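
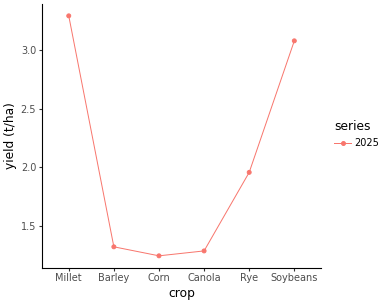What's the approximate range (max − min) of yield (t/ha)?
≈ 2.0

Max Millet ≈ 3.2, min Corn ≈ 1.2; range ≈ 2.0.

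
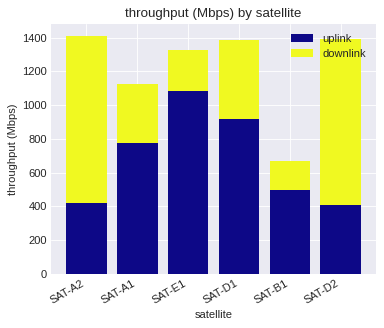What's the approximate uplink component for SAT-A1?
uplink top ≈ 800, bottom ≈ 0; segment ≈ 800.

≈ 800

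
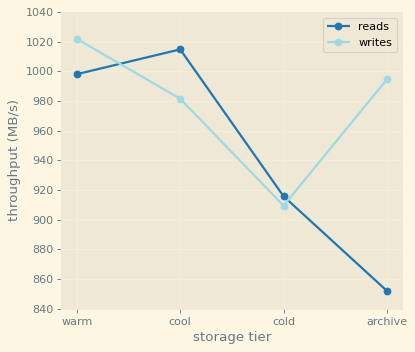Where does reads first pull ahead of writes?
cool

warm: reads ≈ 1000 vs writes ≈ 1020 (not yet); cool: reads ≈ 1020 vs writes ≈ 980 (first crossover).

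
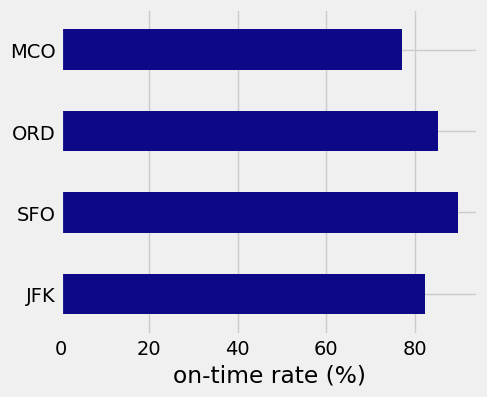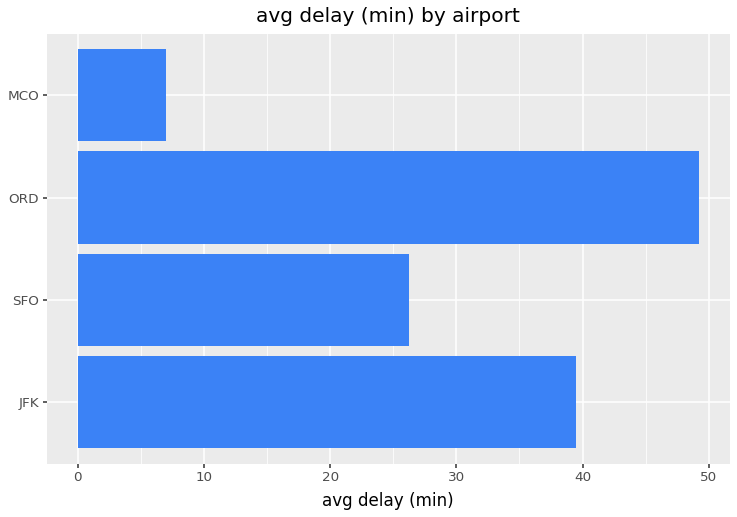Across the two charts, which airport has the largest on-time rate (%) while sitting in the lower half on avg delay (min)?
Chart 2 median avg delay (min) ≈ 35; below-median airports: SFO, MCO. Among those, SFO has the highest on-time rate (%) (≈ 90).

SFO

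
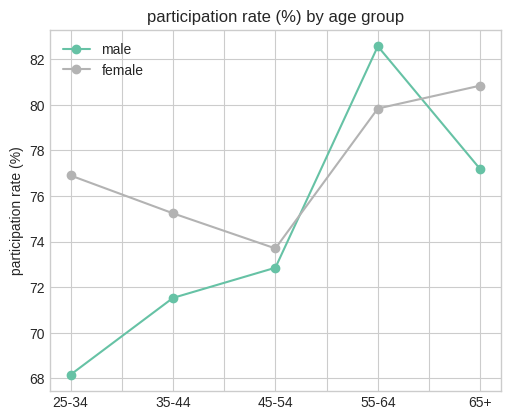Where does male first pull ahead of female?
45-54: male ≈ 72 vs female ≈ 74 (not yet); 55-64: male ≈ 82 vs female ≈ 80 (first crossover).

55-64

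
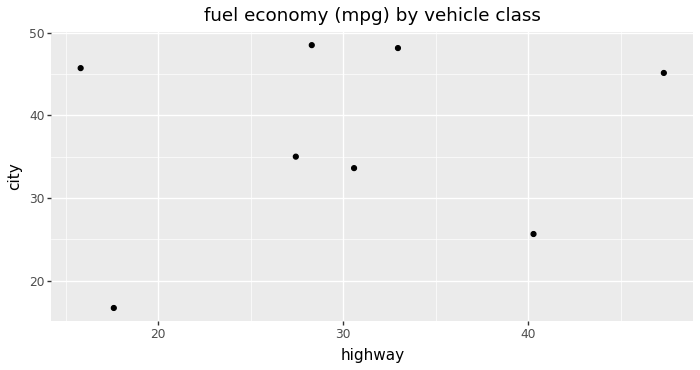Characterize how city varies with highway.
Points are roughly uncorrelated; weak (|r| ≈ 0.2).

no clear correlation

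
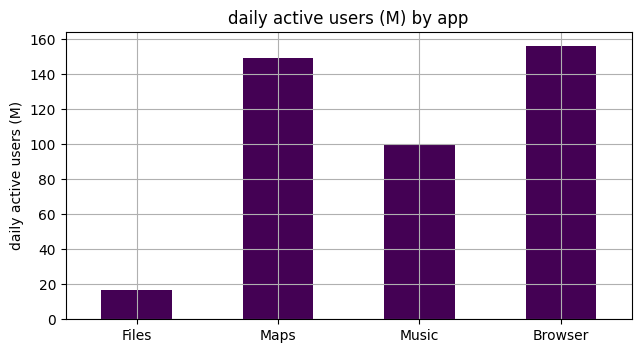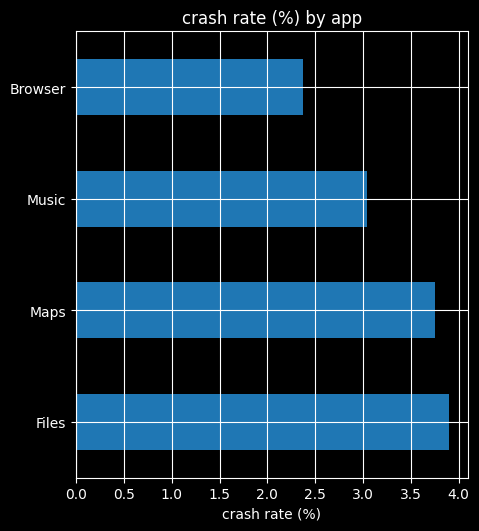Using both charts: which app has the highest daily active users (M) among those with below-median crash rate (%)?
Chart 2 median crash rate (%) ≈ 3.5; below-median apps: Music, Browser. Among those, Browser has the highest daily active users (M) (≈ 160).

Browser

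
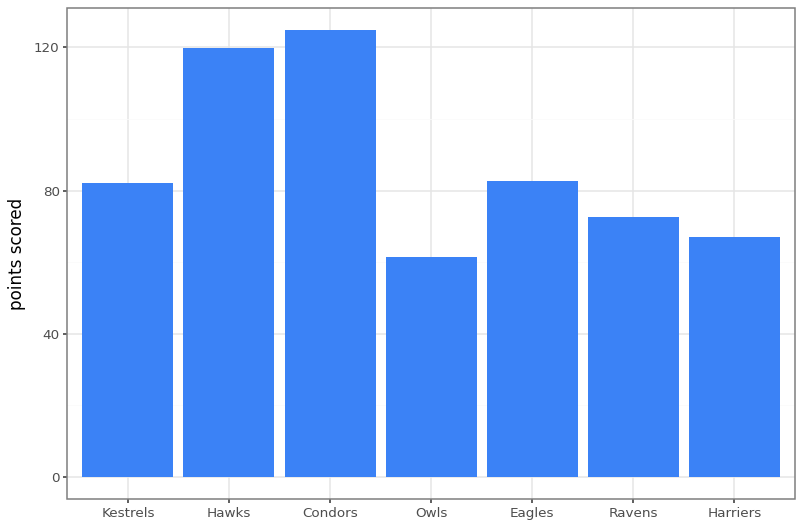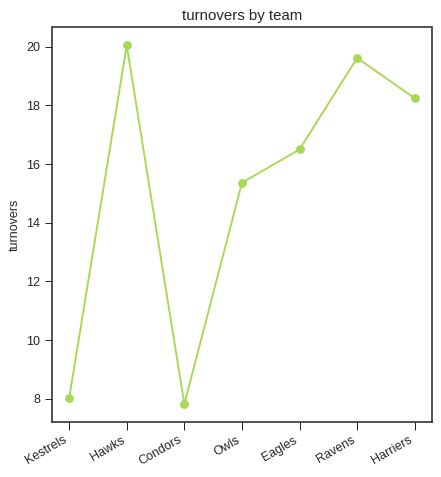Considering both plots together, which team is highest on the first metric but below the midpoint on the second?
Chart 2 median turnovers ≈ 16; below-median teams: Kestrels, Condors, Owls. Among those, Condors has the highest points scored (≈ 120).

Condors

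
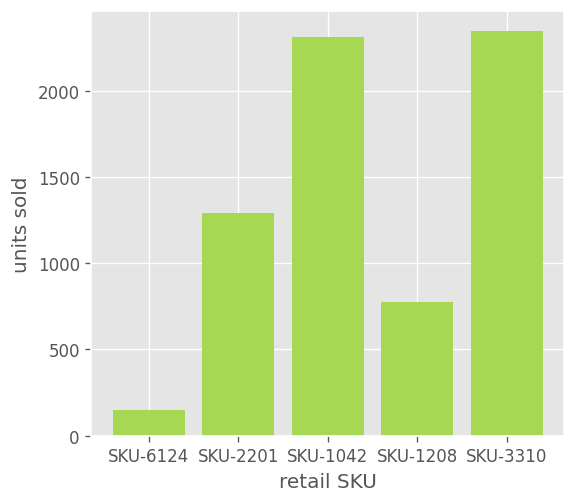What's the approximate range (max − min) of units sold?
Max SKU-3310 ≈ 2400, min SKU-6124 ≈ 200; range ≈ 2200.

≈ 2200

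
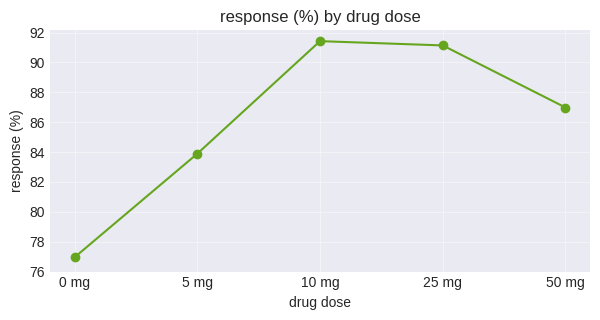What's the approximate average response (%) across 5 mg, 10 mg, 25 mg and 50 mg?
(84 + 92 + 92 + 86) / 4 ≈ 88.

≈ 88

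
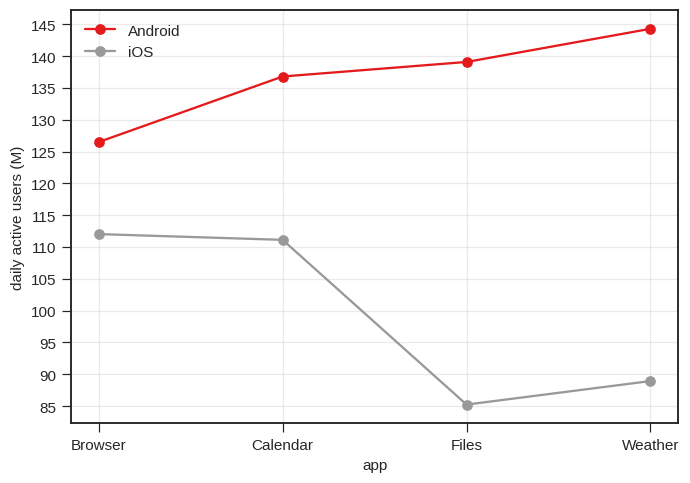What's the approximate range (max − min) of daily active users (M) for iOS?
≈ 25

Max Browser ≈ 110, min Files ≈ 85; range ≈ 25.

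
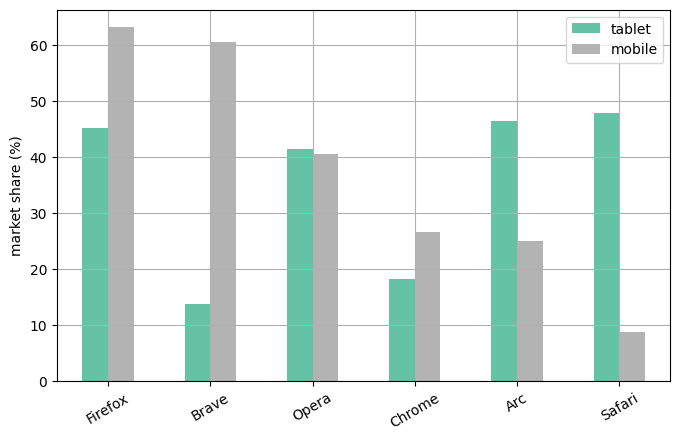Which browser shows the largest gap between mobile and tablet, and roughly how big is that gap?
Brave: mobile ≈ 60, tablet ≈ 10 → gap ≈ 50. Next-largest (Safari) is only ≈ 40.

Brave, ≈ 50 %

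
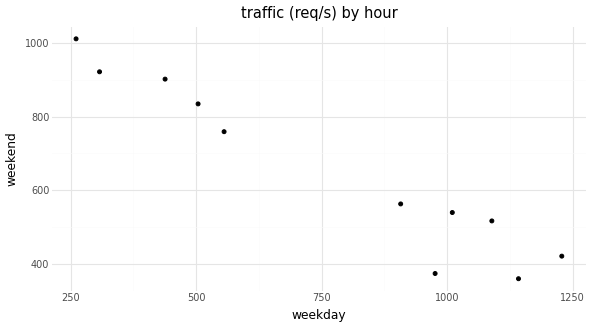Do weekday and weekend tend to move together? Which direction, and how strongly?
negative, strong

Points are negatively correlated; strong (|r| ≈ 1.0).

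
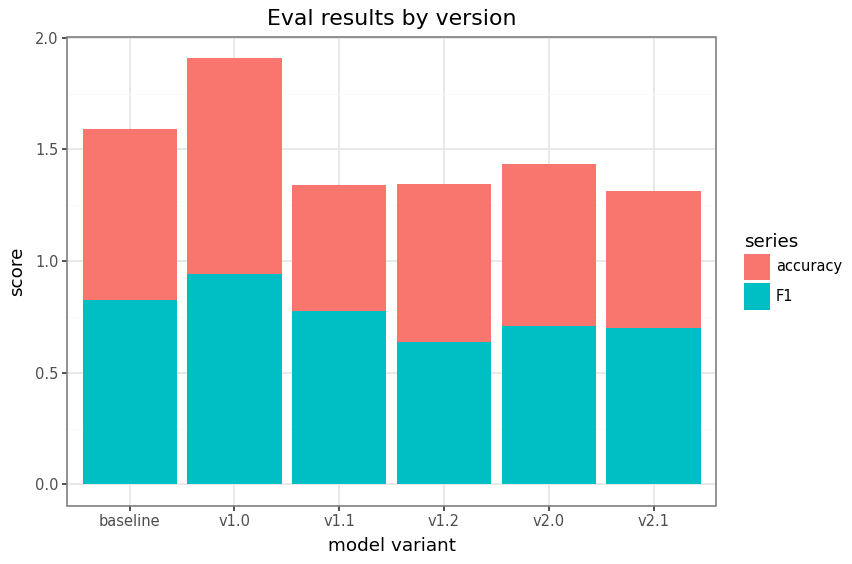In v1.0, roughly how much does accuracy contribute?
≈ 1.0

accuracy top ≈ 2.0, bottom ≈ 1.0; segment ≈ 1.0.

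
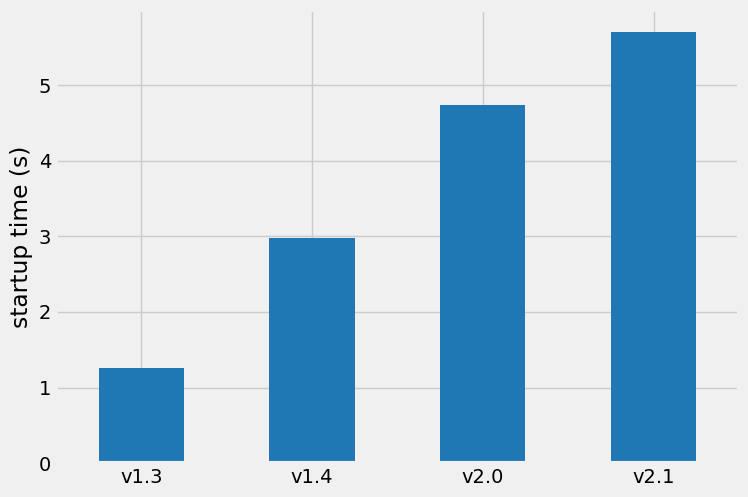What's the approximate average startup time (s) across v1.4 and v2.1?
≈ 4.25

(3.0 + 5.5) / 2 ≈ 4.25.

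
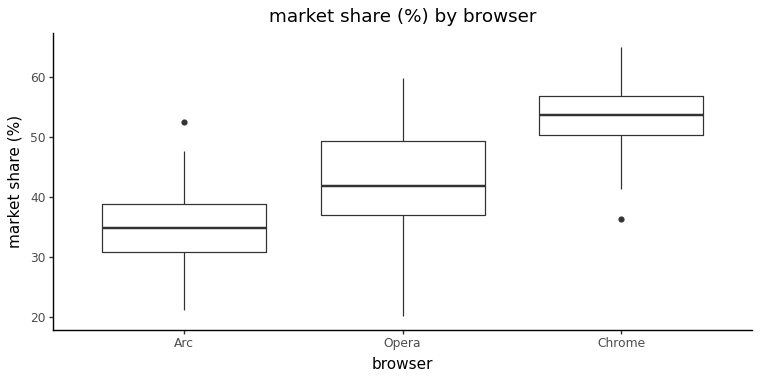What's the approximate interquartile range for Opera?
Q3 ≈ 50, Q1 ≈ 38; IQR ≈ 12.

≈ 12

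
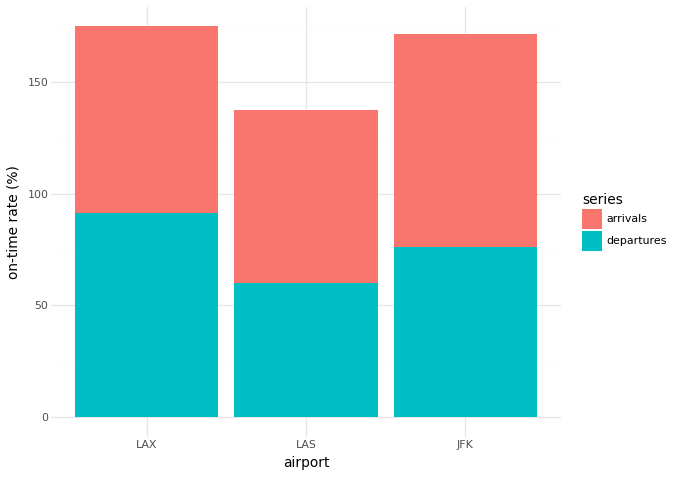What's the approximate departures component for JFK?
departures top ≈ 80, bottom ≈ 0; segment ≈ 80.

≈ 80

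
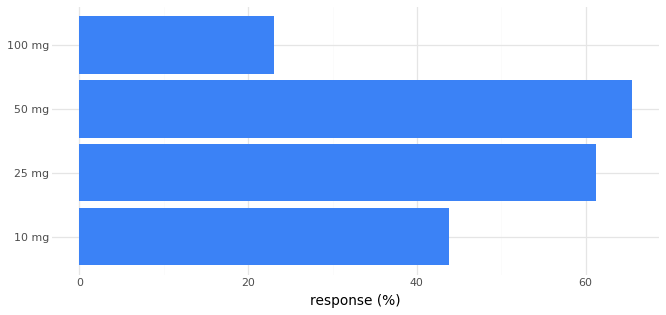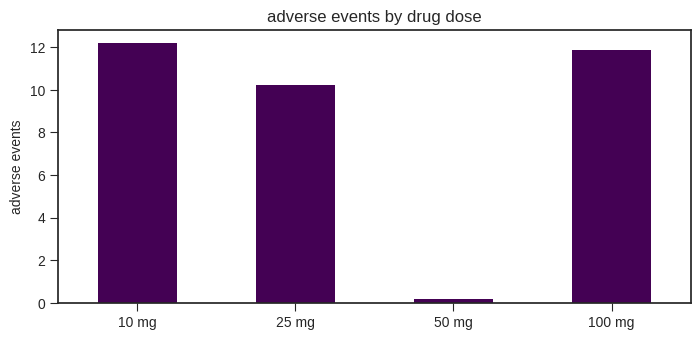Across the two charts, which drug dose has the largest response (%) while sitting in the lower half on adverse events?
Chart 2 median adverse events ≈ 12; below-median drug doses: 25 mg, 50 mg. Among those, 50 mg has the highest response (%) (≈ 70).

50 mg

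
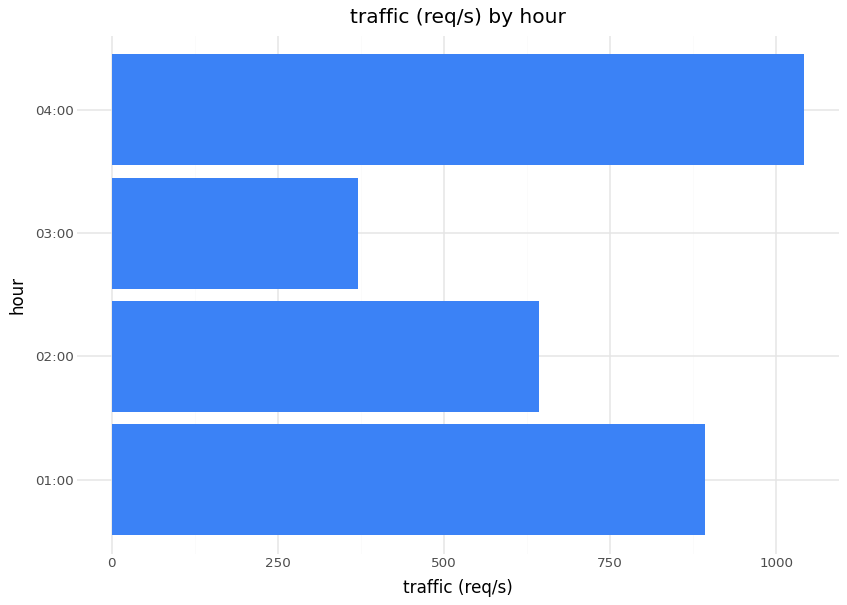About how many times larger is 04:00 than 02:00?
≈ 1.67×

04:00 ≈ 1000, 02:00 ≈ 600; 1000/600 ≈ 1.67.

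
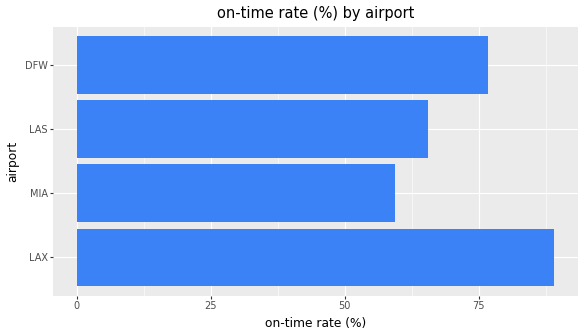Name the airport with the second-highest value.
Top 3: LAX ≈ 90, DFW ≈ 80, LAS ≈ 70.

DFW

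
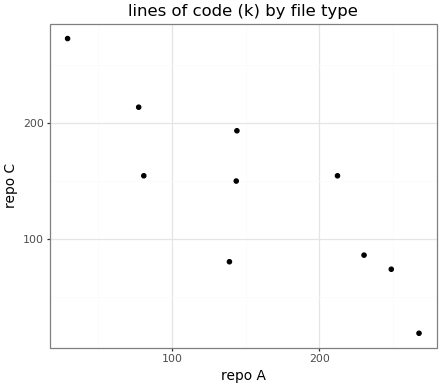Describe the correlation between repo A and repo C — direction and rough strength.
negative, strong

Points are negatively correlated; strong (|r| ≈ 0.8).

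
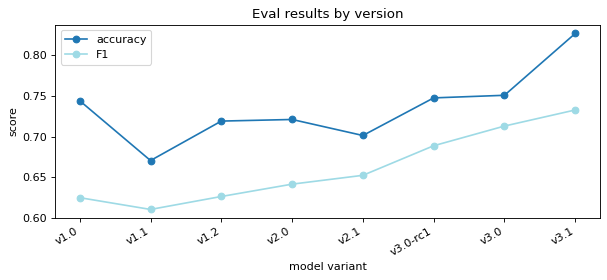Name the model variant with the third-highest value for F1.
v3.0-rc1

Top 4 for F1: v3.1 ≈ 0.74, v3.0 ≈ 0.72, v3.0-rc1 ≈ 0.68, v2.1 ≈ 0.66.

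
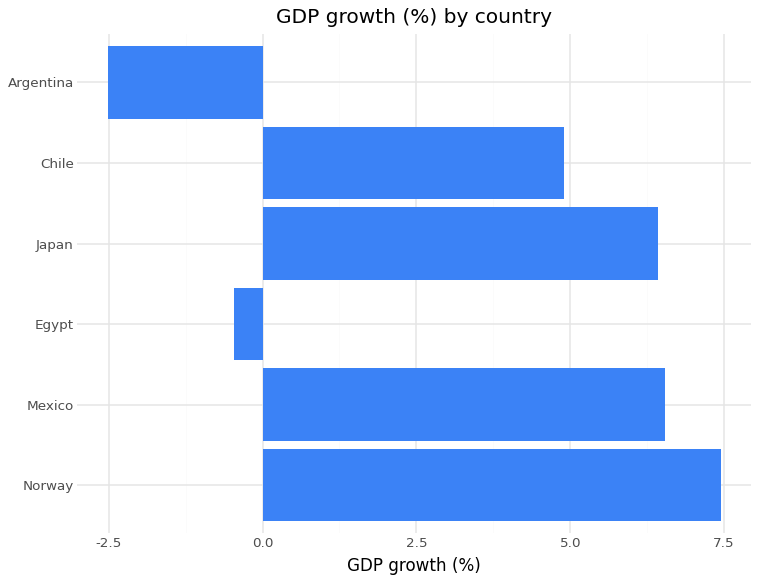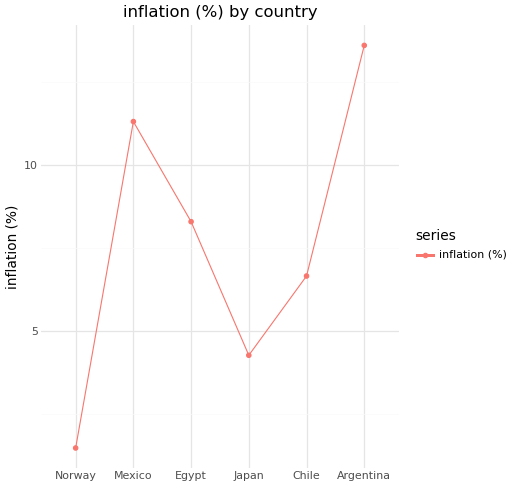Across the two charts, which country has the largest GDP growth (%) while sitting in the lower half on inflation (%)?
Chart 2 median inflation (%) ≈ 8; below-median countries: Norway, Japan, Chile. Among those, Norway has the highest GDP growth (%) (≈ 7).

Norway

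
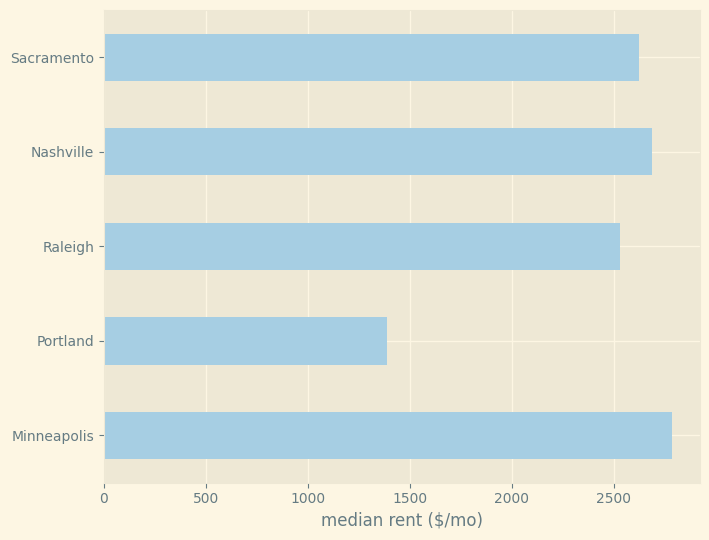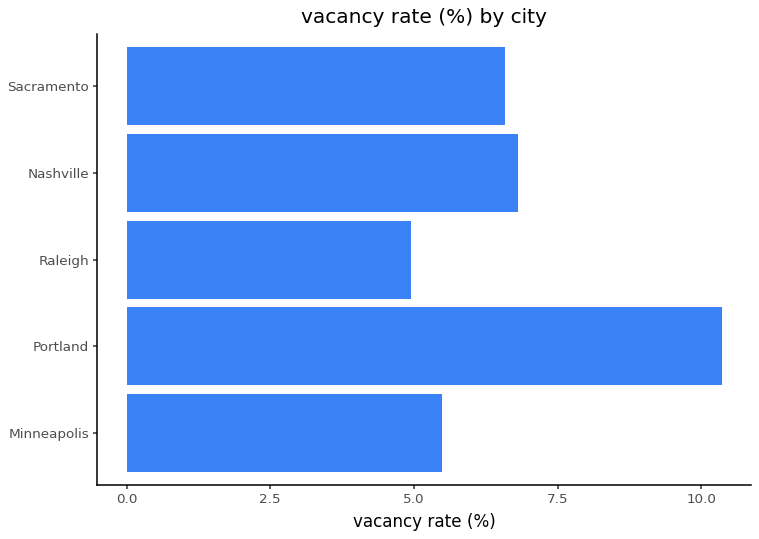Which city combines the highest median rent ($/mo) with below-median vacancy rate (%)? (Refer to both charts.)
Minneapolis

Chart 2 median vacancy rate (%) ≈ 7; below-median cities: Minneapolis, Raleigh. Among those, Minneapolis has the highest median rent ($/mo) (≈ 3000).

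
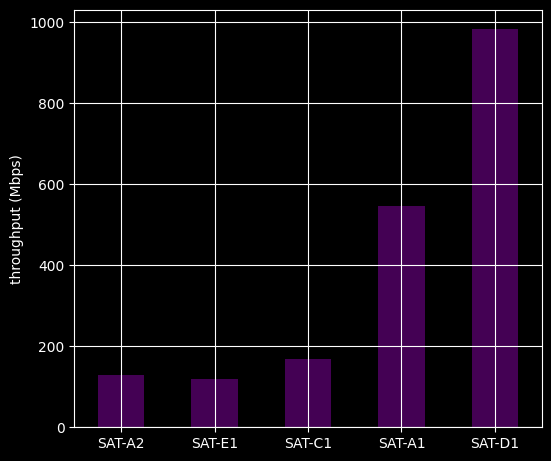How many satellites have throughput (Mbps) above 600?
1

Above 600: SAT-D1.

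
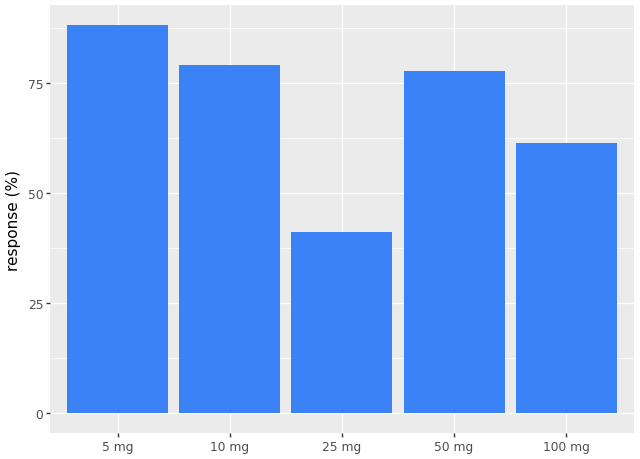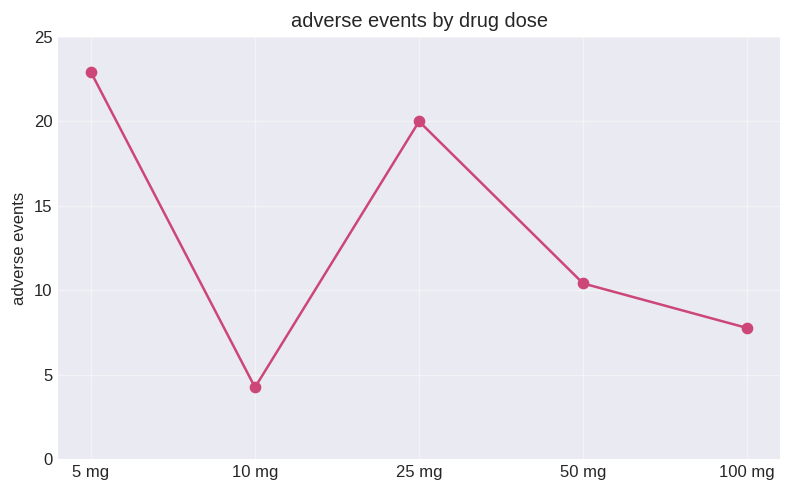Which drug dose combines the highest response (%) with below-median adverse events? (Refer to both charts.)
Chart 2 median adverse events ≈ 10; below-median drug doses: 10 mg, 100 mg. Among those, 10 mg has the highest response (%) (≈ 80).

10 mg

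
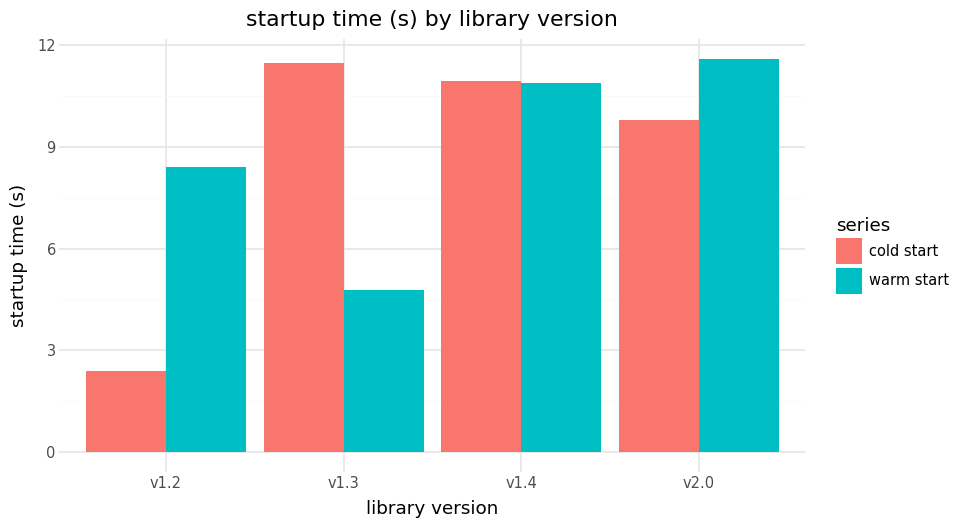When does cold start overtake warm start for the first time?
v1.2: cold start ≈ 2 vs warm start ≈ 8 (not yet); v1.3: cold start ≈ 11 vs warm start ≈ 5 (first crossover).

v1.3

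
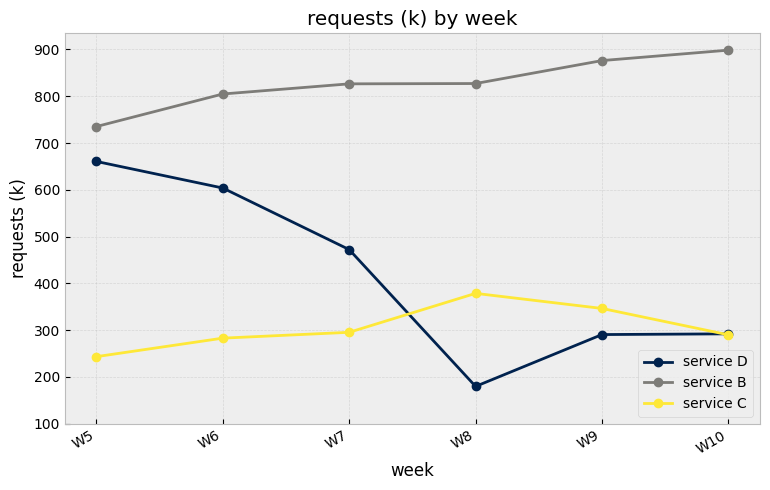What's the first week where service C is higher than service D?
W8

W7: service C ≈ 300 vs service D ≈ 500 (not yet); W8: service C ≈ 400 vs service D ≈ 200 (first crossover).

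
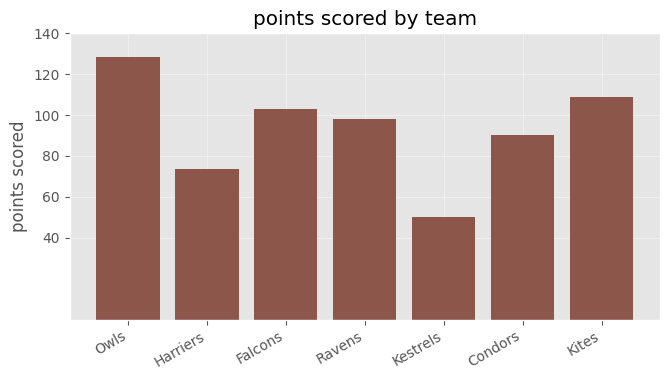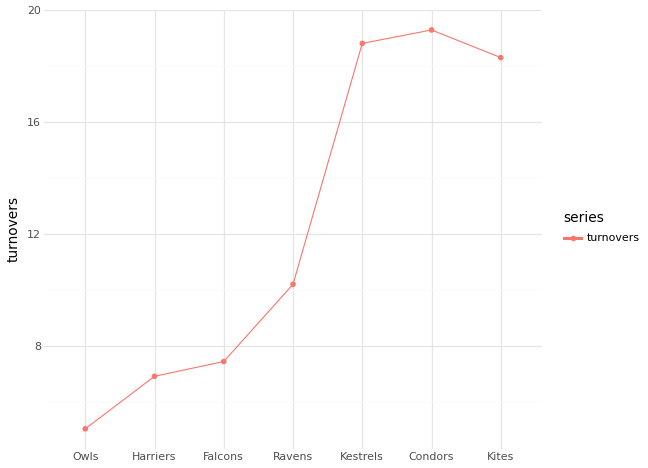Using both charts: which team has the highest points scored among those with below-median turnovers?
Owls

Chart 2 median turnovers ≈ 10; below-median teams: Owls, Harriers, Falcons. Among those, Owls has the highest points scored (≈ 120).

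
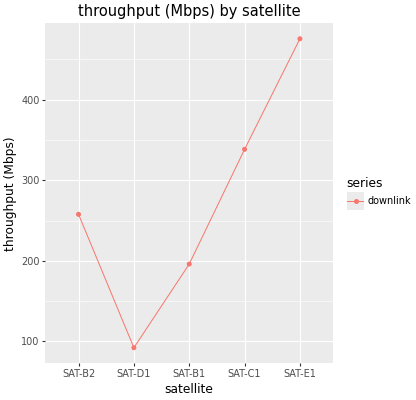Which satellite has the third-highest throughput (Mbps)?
SAT-B2

Top 4: SAT-E1 ≈ 500, SAT-C1 ≈ 350, SAT-B2 ≈ 250, SAT-B1 ≈ 200.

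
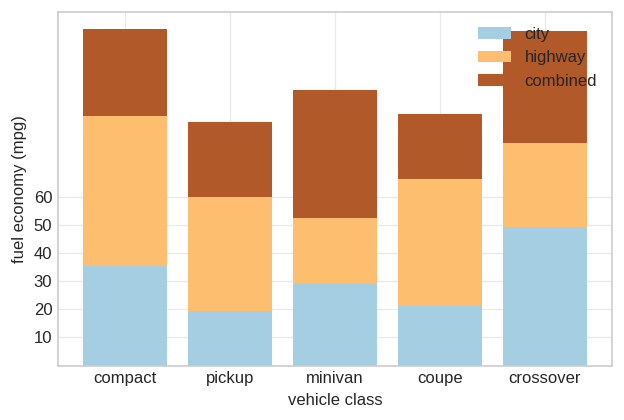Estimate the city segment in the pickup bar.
≈ 20

city top ≈ 20, bottom ≈ 0; segment ≈ 20.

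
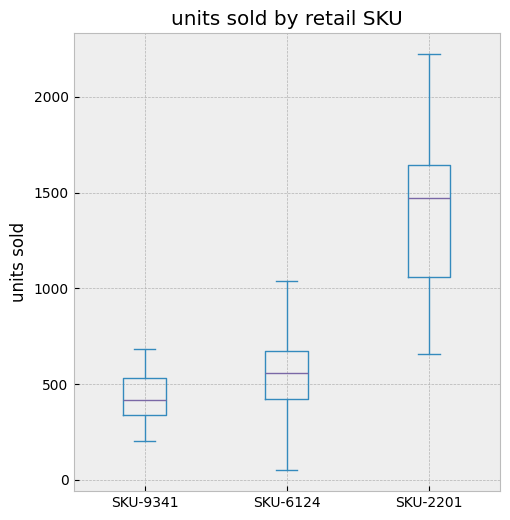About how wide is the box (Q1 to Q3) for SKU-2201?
Q3 ≈ 1600, Q1 ≈ 1100; IQR ≈ 500.

≈ 500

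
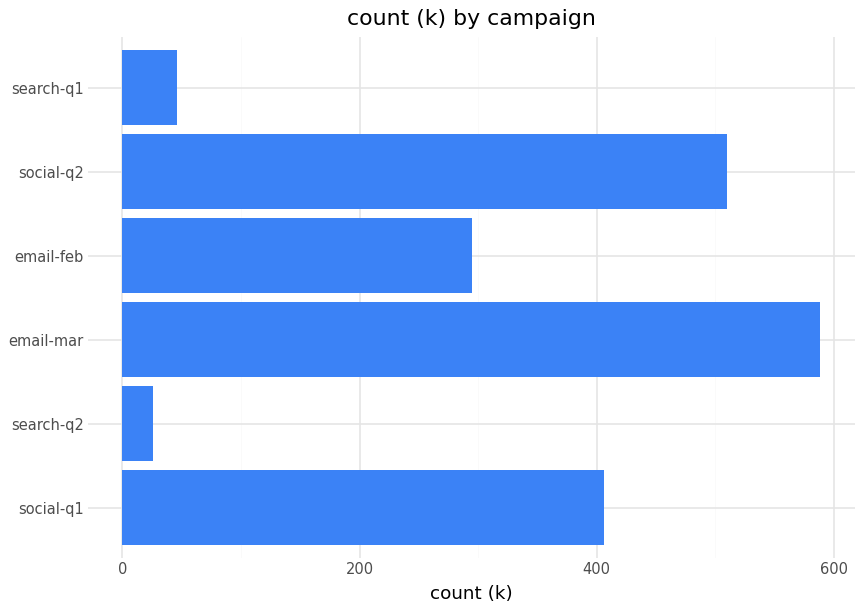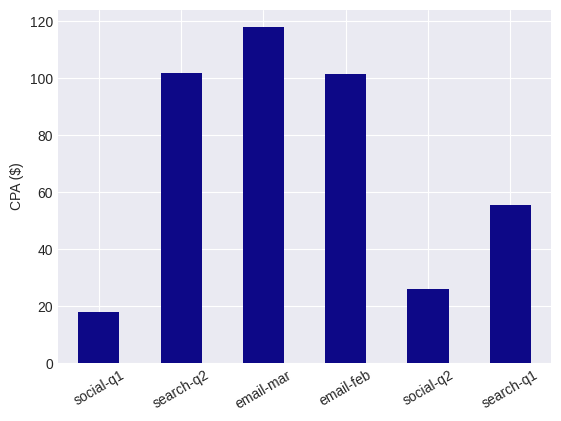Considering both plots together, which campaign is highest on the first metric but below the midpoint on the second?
social-q2

Chart 2 median CPA ($) ≈ 80; below-median campaigns: social-q1, social-q2, search-q1. Among those, social-q2 has the highest count (k) (≈ 500).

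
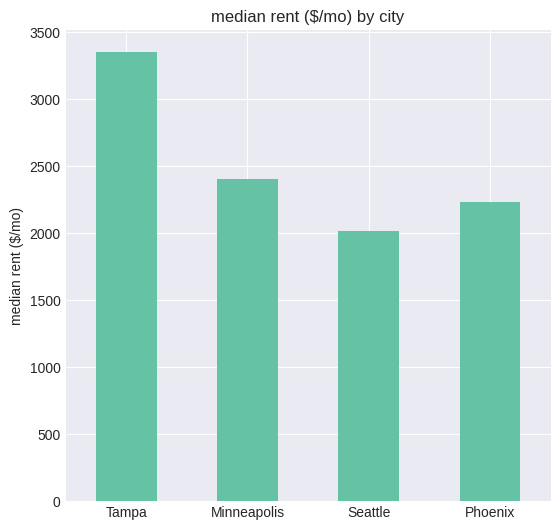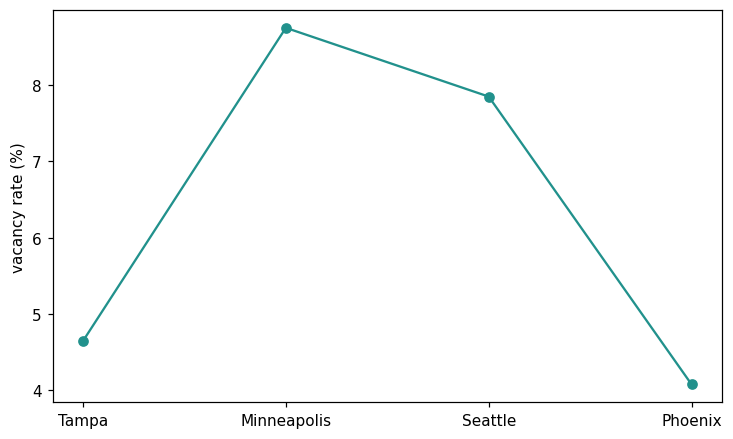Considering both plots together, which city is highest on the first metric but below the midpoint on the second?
Chart 2 median vacancy rate (%) ≈ 6; below-median cities: Tampa, Phoenix. Among those, Tampa has the highest median rent ($/mo) (≈ 3500).

Tampa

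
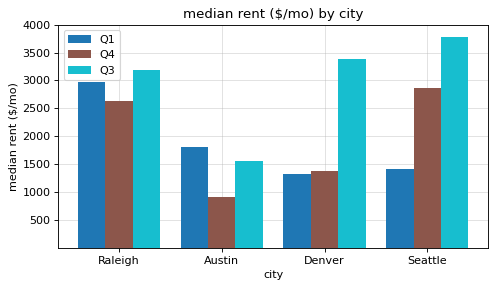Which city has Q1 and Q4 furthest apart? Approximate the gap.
Seattle: Q1 ≈ 1500, Q4 ≈ 3000 → gap ≈ 1500. Next-largest (Austin) is only ≈ 1000.

Seattle, ≈ 1500 $/mo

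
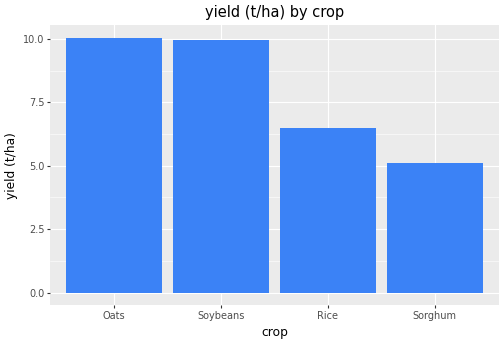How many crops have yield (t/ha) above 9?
Above 9: Oats, Soybeans.

2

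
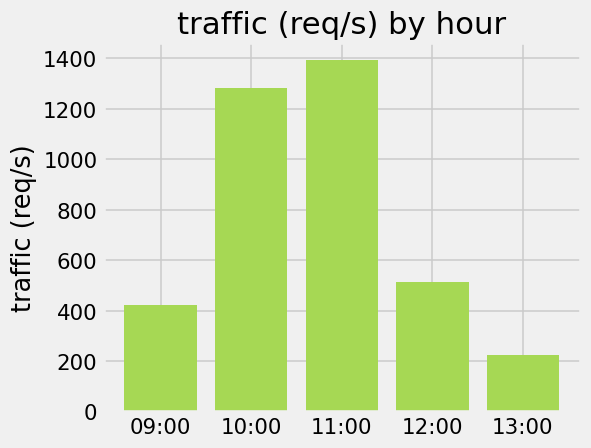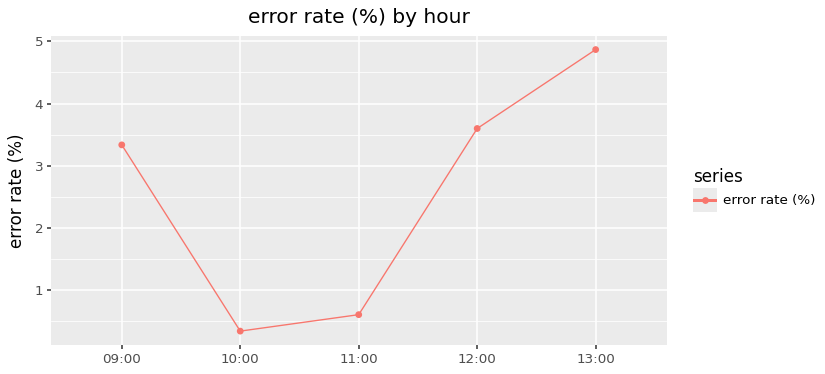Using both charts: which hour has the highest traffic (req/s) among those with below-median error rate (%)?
Chart 2 median error rate (%) ≈ 3.5; below-median hours: 10:00, 11:00. Among those, 11:00 has the highest traffic (req/s) (≈ 1400).

11:00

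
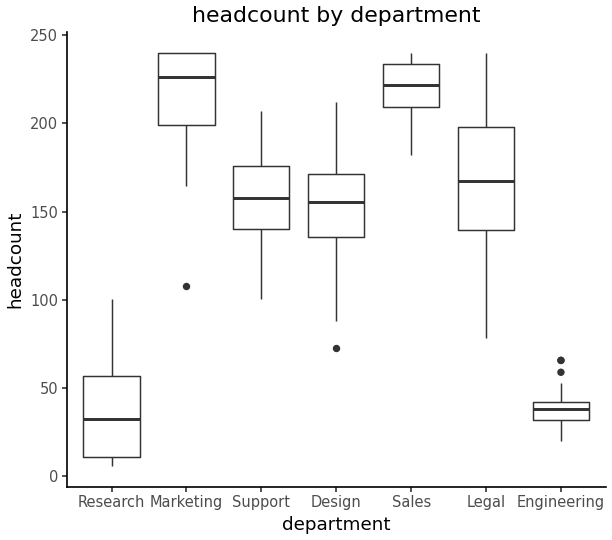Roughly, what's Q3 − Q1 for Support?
≈ 40

Q3 ≈ 180, Q1 ≈ 140; IQR ≈ 40.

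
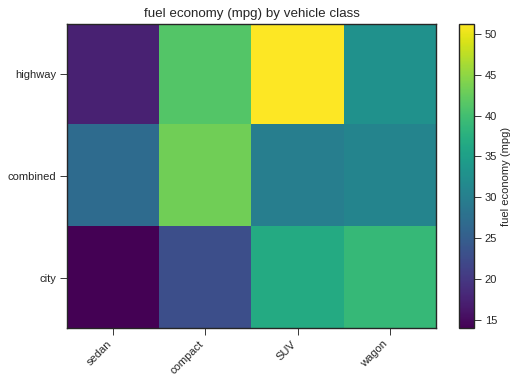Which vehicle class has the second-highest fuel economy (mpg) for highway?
Top 3 for highway: SUV ≈ 50, compact ≈ 40, wagon ≈ 35.

compact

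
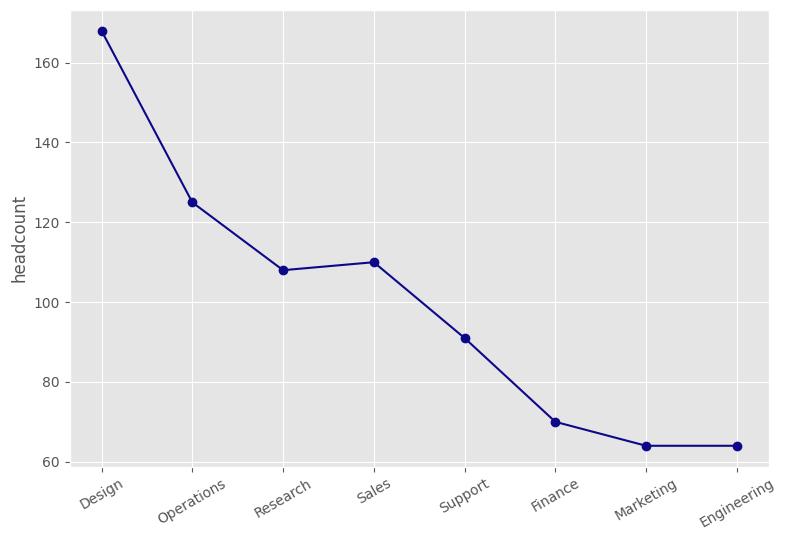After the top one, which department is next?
Top 3: Design ≈ 170, Operations ≈ 120, Sales ≈ 110.

Operations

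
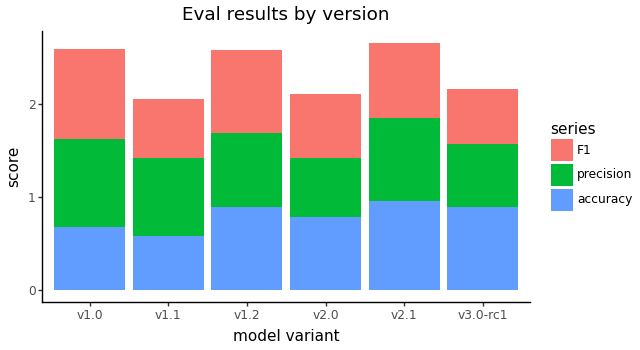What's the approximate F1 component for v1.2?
≈ 1.0

F1 top ≈ 2.5, bottom ≈ 1.5; segment ≈ 1.0.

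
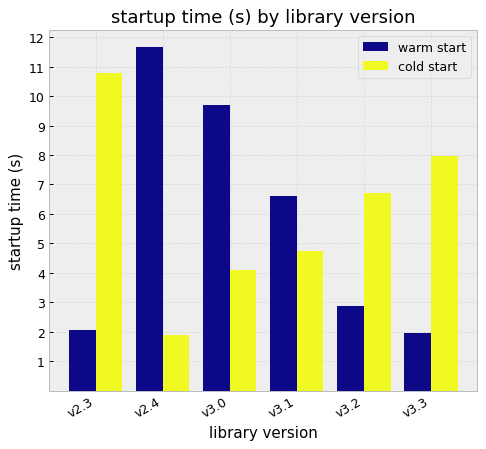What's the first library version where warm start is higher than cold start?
v2.3: warm start ≈ 2 vs cold start ≈ 11 (not yet); v2.4: warm start ≈ 12 vs cold start ≈ 2 (first crossover).

v2.4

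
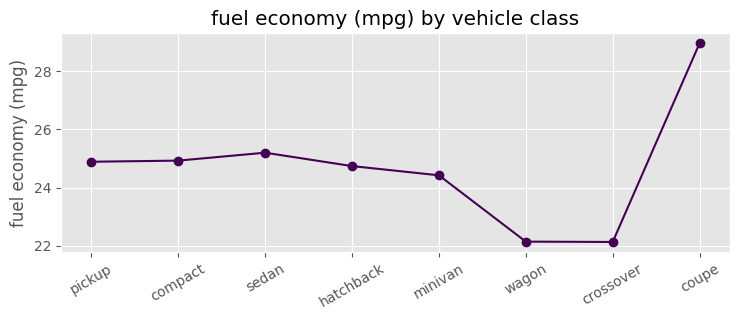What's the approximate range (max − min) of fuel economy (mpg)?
≈ 7

Max coupe ≈ 29, min crossover ≈ 22; range ≈ 7.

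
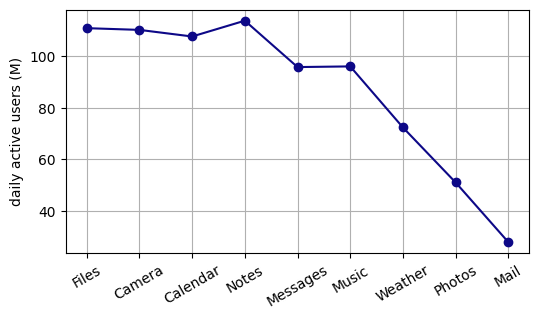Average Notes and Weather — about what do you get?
≈ 90

(110 + 70) / 2 ≈ 90.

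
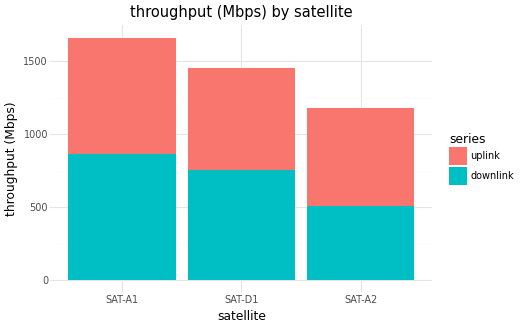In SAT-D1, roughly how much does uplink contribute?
uplink top ≈ 1400, bottom ≈ 800; segment ≈ 600.

≈ 600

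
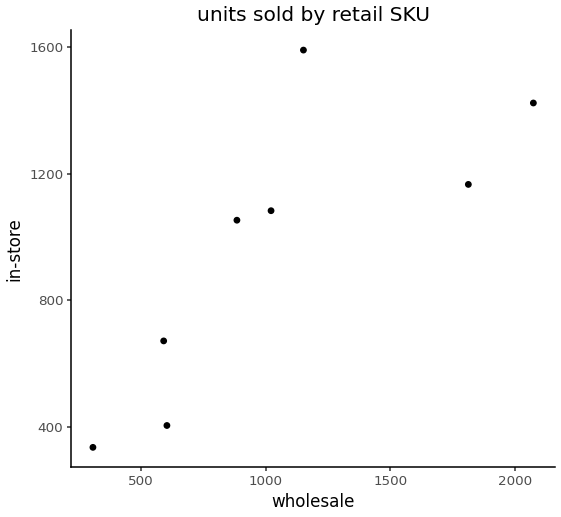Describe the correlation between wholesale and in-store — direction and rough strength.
Points are positively correlated; strong (|r| ≈ 0.8).

positive, strong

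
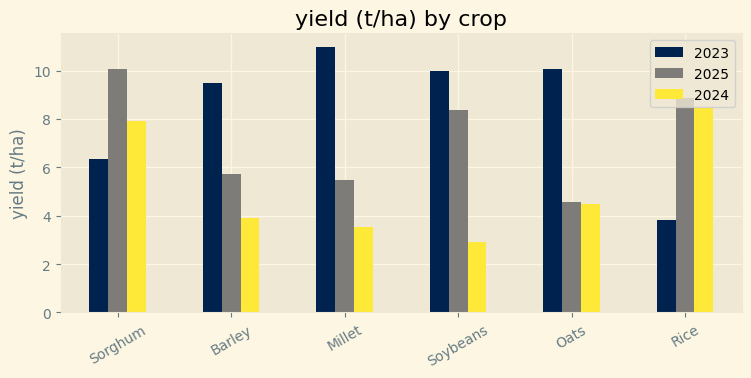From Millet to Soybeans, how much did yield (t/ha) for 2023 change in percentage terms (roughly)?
≈ -9.1%

Millet ≈ 11, Soybeans ≈ 10; (10 − 11) / 11 ≈ -9.1%.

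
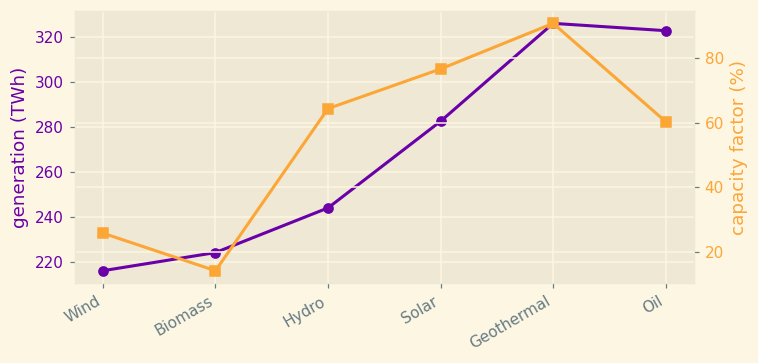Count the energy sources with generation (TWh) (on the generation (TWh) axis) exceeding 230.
Above 230: Hydro, Solar, Geothermal, Oil.

4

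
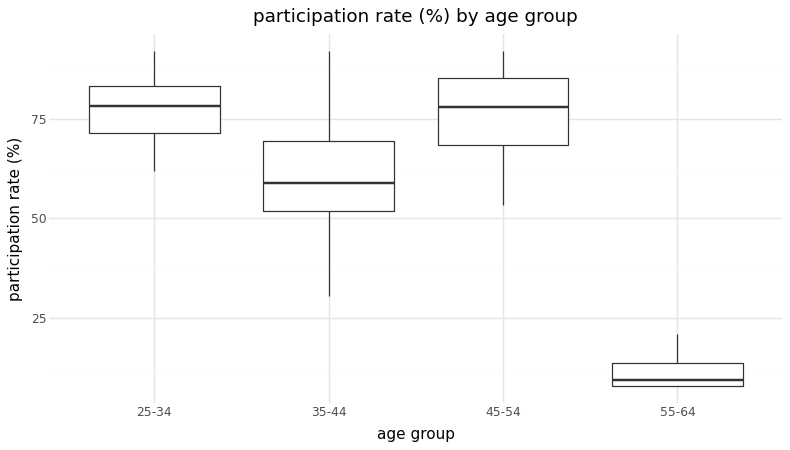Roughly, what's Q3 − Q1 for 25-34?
≈ 10

Q3 ≈ 80, Q1 ≈ 70; IQR ≈ 10.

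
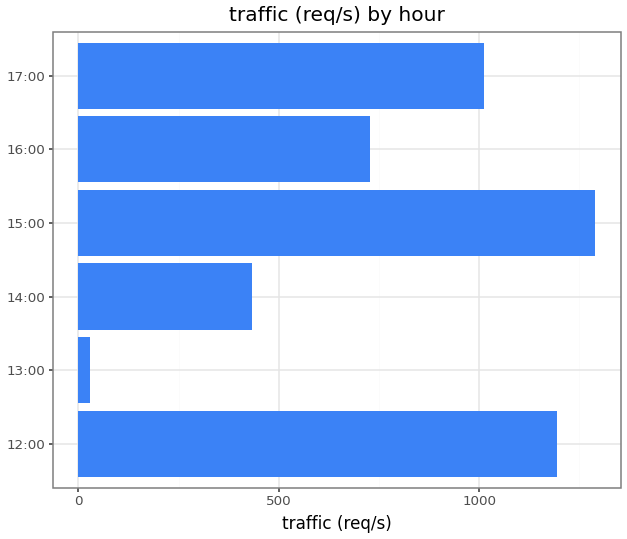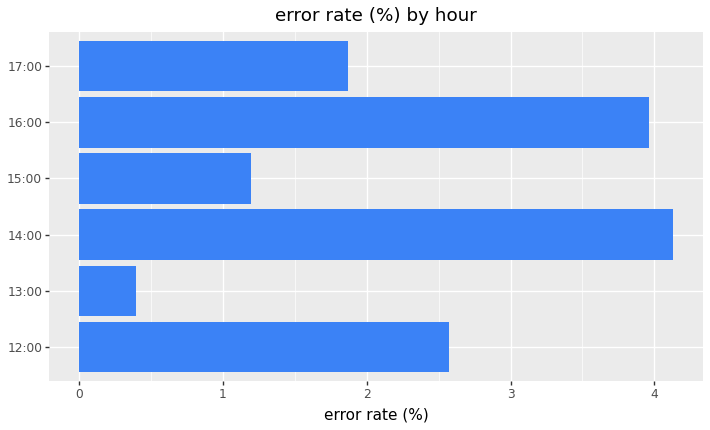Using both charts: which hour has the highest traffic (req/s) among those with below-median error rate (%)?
15:00

Chart 2 median error rate (%) ≈ 2; below-median hours: 13:00, 15:00, 17:00. Among those, 15:00 has the highest traffic (req/s) (≈ 1200).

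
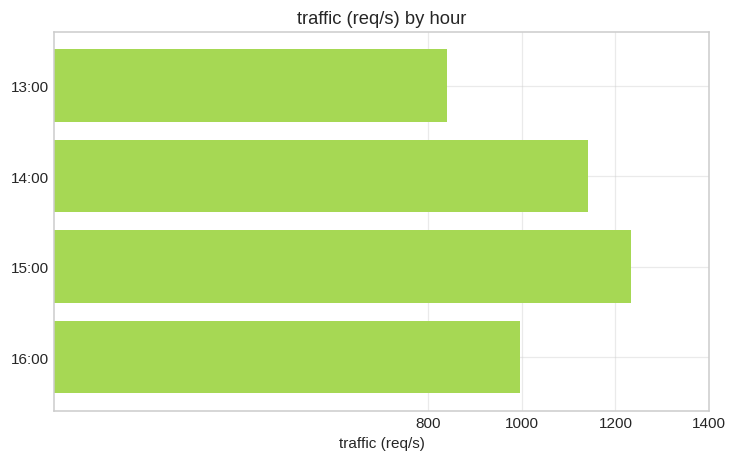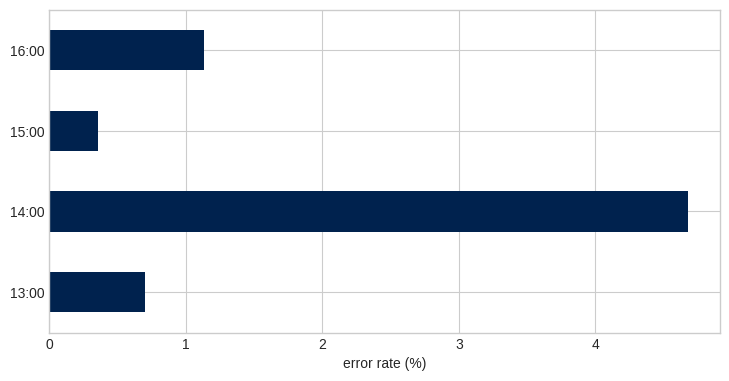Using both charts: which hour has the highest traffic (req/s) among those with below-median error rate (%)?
15:00

Chart 2 median error rate (%) ≈ 1; below-median hours: 13:00, 15:00. Among those, 15:00 has the highest traffic (req/s) (≈ 1200).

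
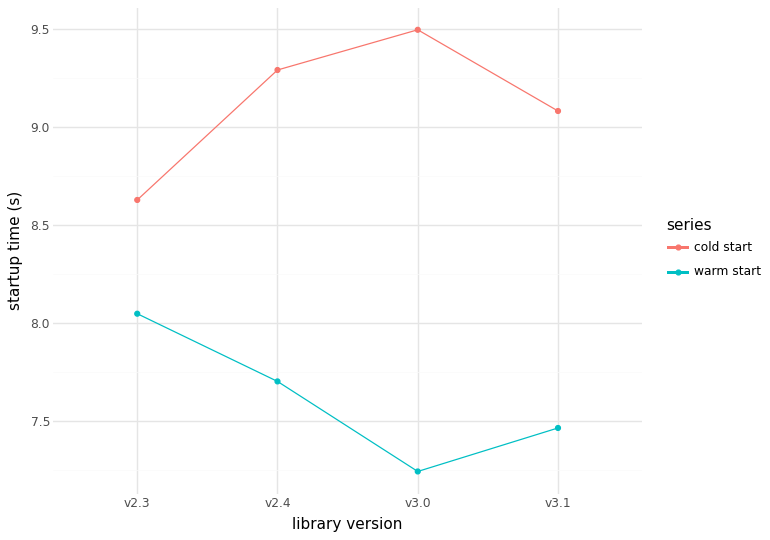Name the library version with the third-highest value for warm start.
v3.1

Top 4 for warm start: v2.3 ≈ 8.0, v2.4 ≈ 7.8, v3.1 ≈ 7.4, v3.0 ≈ 7.2.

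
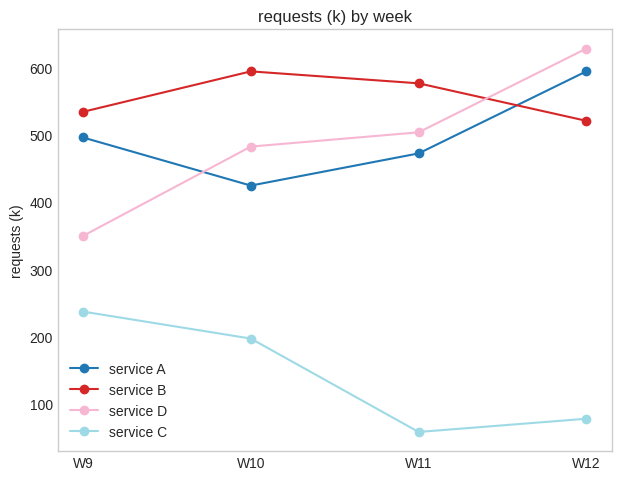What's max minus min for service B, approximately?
≈ 100

Max W10 ≈ 600, min W12 ≈ 500; range ≈ 100.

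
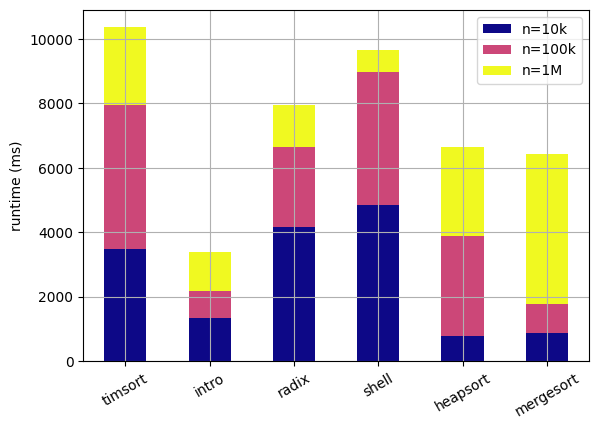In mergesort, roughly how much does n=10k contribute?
≈ 1000

n=10k top ≈ 1000, bottom ≈ 0; segment ≈ 1000.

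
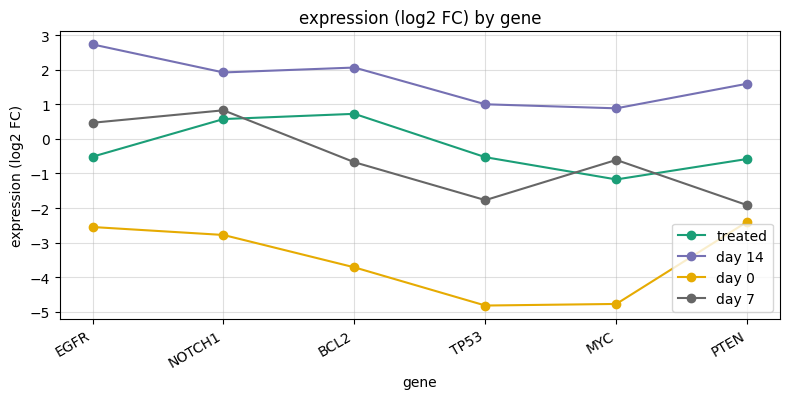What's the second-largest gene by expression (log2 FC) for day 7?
Top 3 for day 7: NOTCH1 ≈ 1, EGFR ≈ 0, MYC ≈ -1.

EGFR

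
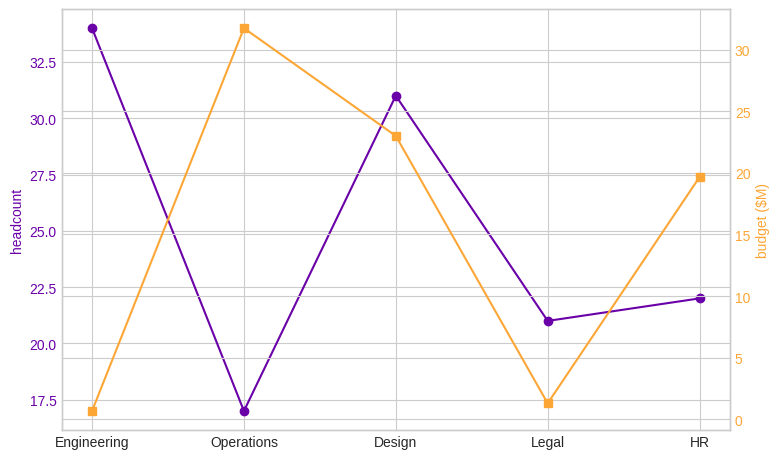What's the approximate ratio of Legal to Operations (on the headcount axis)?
Legal ≈ 20, Operations ≈ 16; 20/16 ≈ 1.25.

≈ 1.25×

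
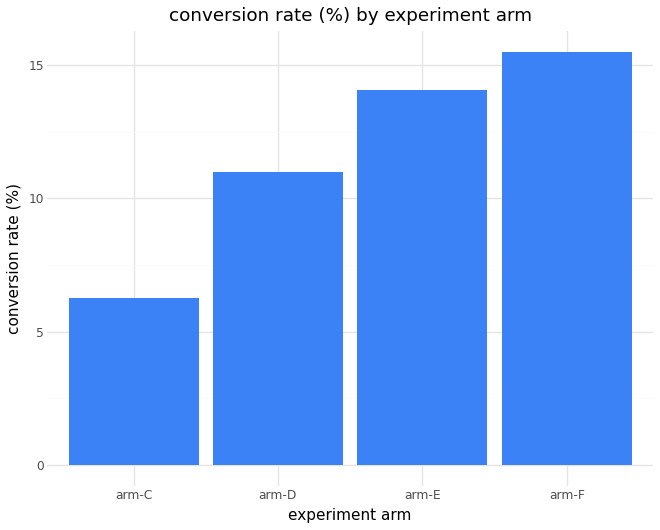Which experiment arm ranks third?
Top 4: arm-F ≈ 16, arm-E ≈ 14, arm-D ≈ 10, arm-C ≈ 6.

arm-D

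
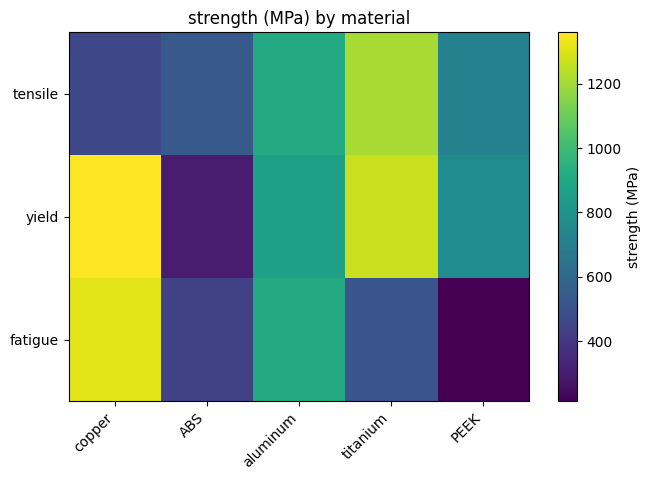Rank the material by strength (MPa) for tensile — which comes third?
Top 4 for tensile: titanium ≈ 1200, aluminum ≈ 900, PEEK ≈ 700, ABS ≈ 500.

PEEK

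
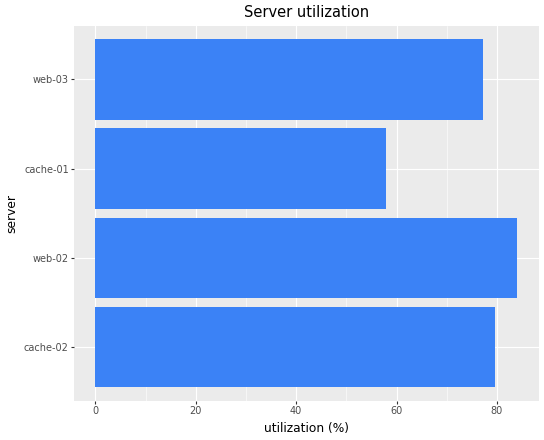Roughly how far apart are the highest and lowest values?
≈ 20

Max web-02 ≈ 80, min cache-01 ≈ 60; range ≈ 20.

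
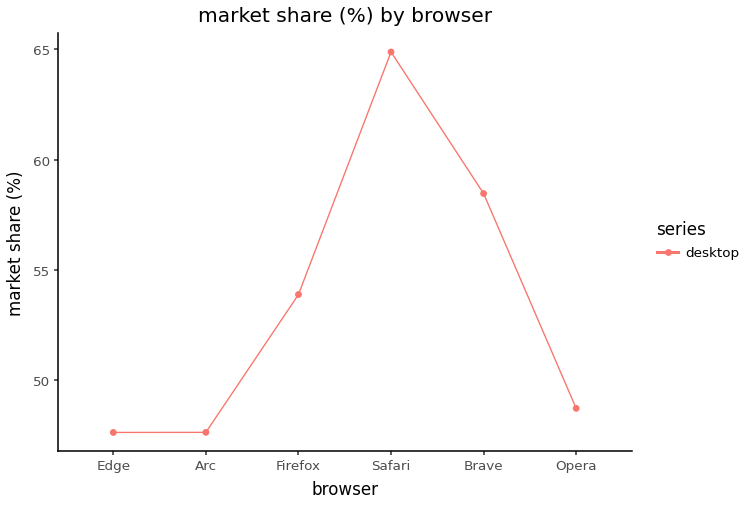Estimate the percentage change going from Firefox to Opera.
≈ -11.1%

Firefox ≈ 54, Opera ≈ 48; (48 − 54) / 54 ≈ -11.1%.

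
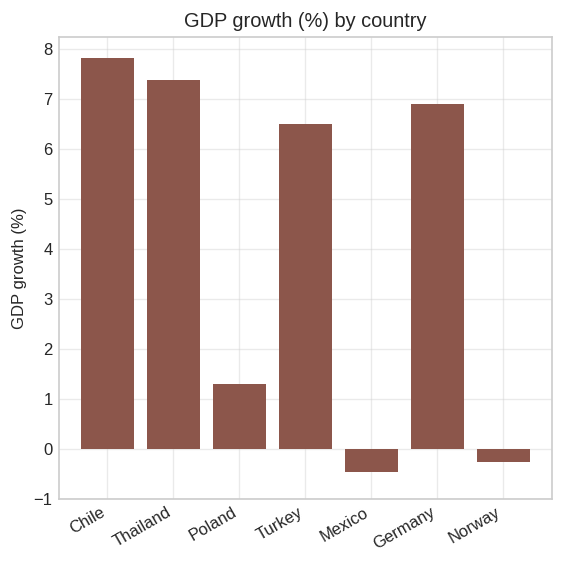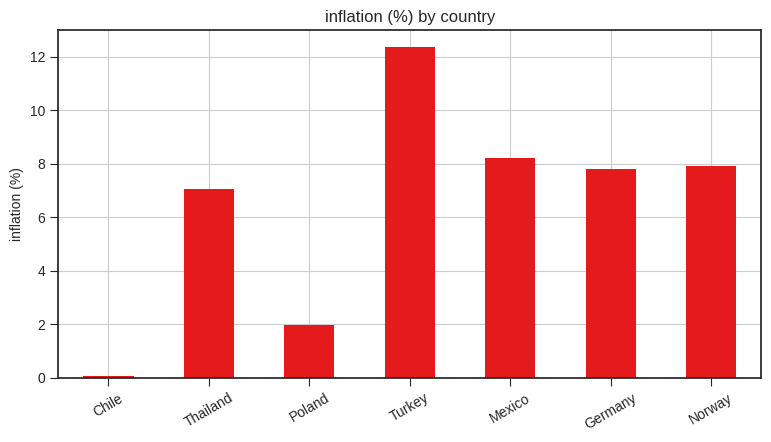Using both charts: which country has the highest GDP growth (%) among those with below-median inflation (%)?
Chile

Chart 2 median inflation (%) ≈ 8; below-median countries: Chile, Thailand, Poland. Among those, Chile has the highest GDP growth (%) (≈ 8).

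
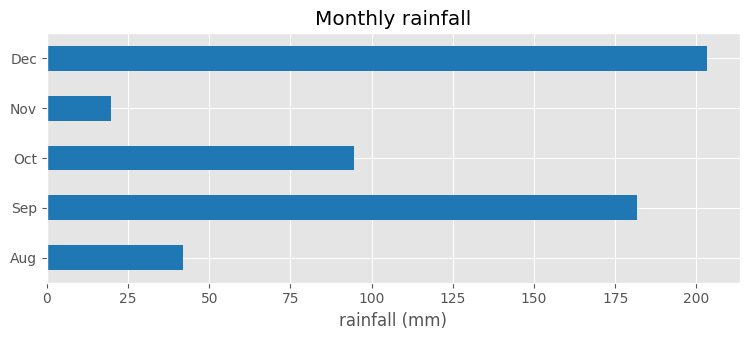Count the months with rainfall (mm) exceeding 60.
3

Above 60: Sep, Oct, Dec.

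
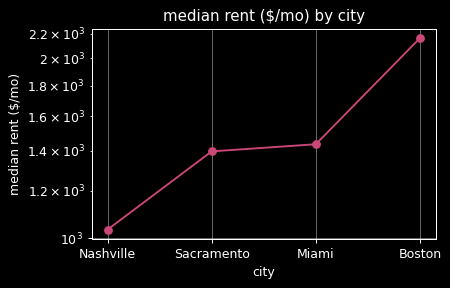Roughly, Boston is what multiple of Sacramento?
≈ 1.57×

Boston ≈ 2200, Sacramento ≈ 1400; 2200/1400 ≈ 1.57.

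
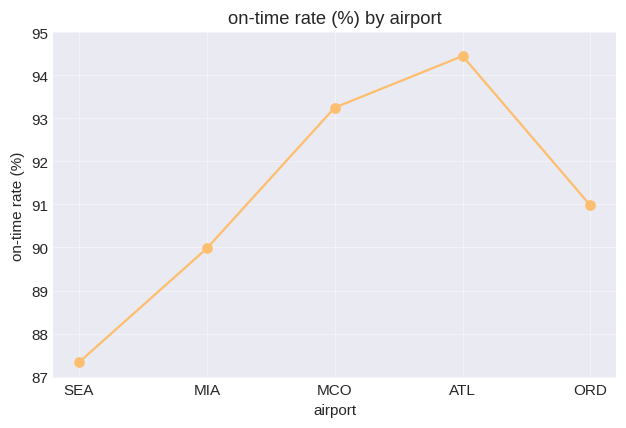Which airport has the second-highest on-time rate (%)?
MCO

Top 3: ATL ≈ 94, MCO ≈ 93, ORD ≈ 91.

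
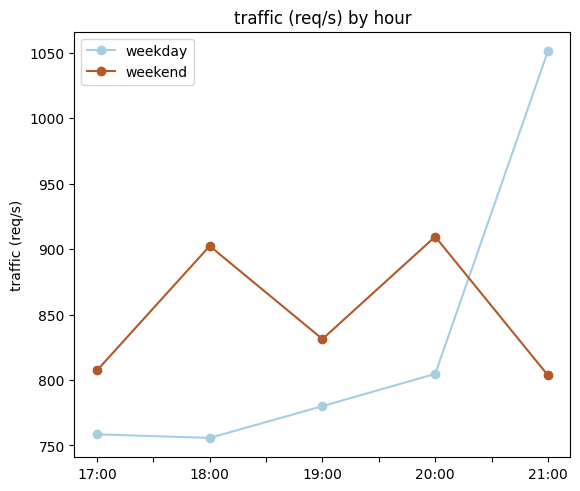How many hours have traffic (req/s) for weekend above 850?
Above 850: 18:00, 20:00.

2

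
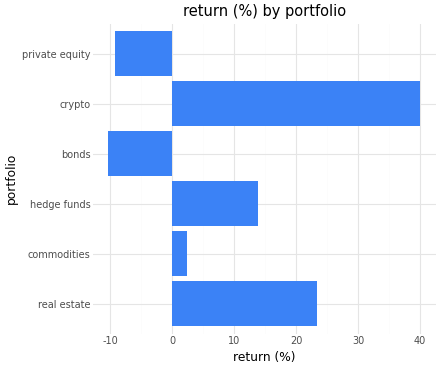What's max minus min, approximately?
Max crypto ≈ 40, min bonds ≈ -10; range ≈ 50.

≈ 50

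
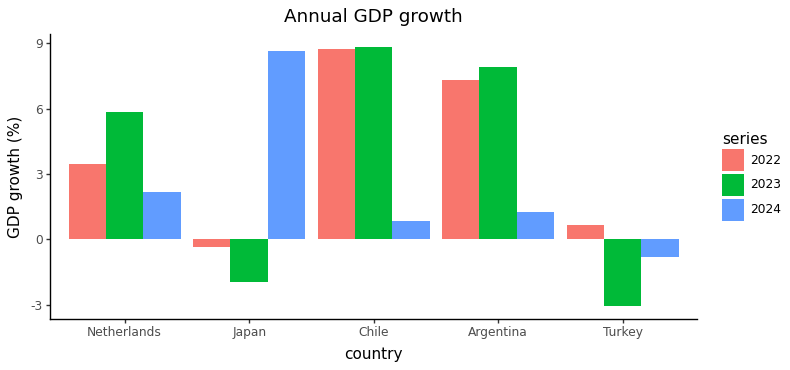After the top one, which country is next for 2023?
Top 3 for 2023: Chile ≈ 9, Argentina ≈ 8, Netherlands ≈ 6.

Argentina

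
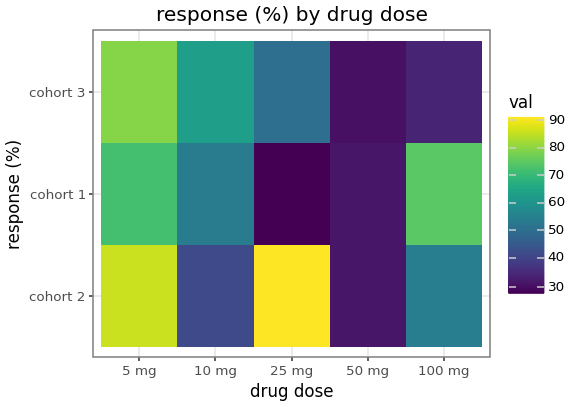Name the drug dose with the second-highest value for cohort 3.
Top 3 for cohort 3: 5 mg ≈ 80, 10 mg ≈ 60, 25 mg ≈ 50.

10 mg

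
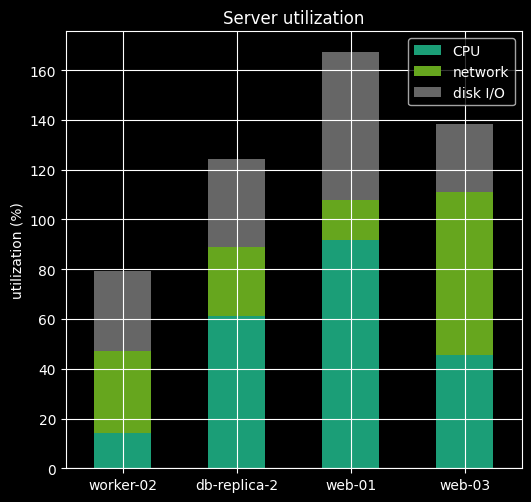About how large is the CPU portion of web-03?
≈ 40

CPU top ≈ 40, bottom ≈ 0; segment ≈ 40.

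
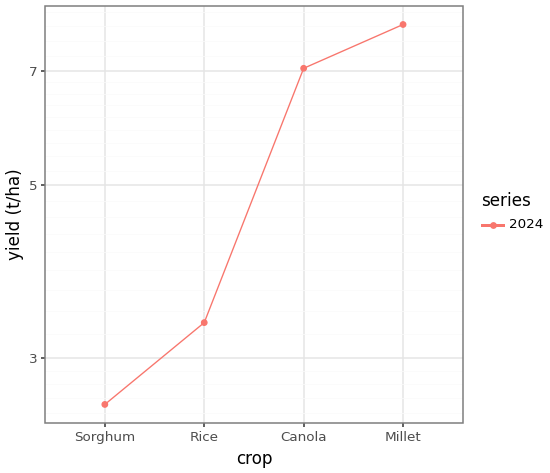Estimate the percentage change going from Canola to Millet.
Canola ≈ 7.0, Millet ≈ 8.0; (8.0 − 7.0) / 7.0 ≈ +14.3%.

≈ +14.3%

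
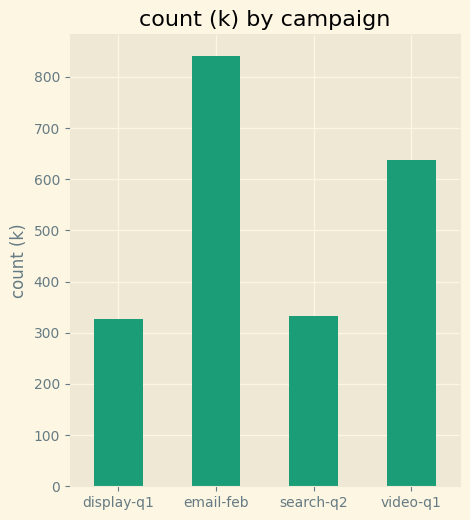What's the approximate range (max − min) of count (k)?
Max email-feb ≈ 800, min display-q1 ≈ 300; range ≈ 500.

≈ 500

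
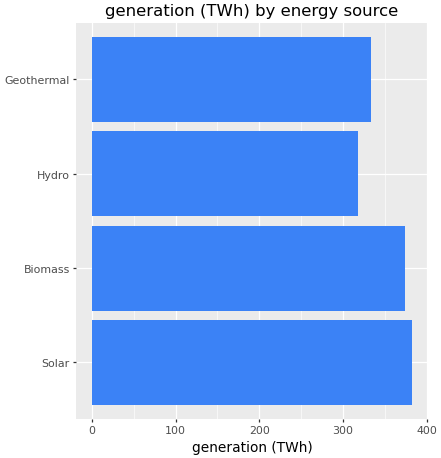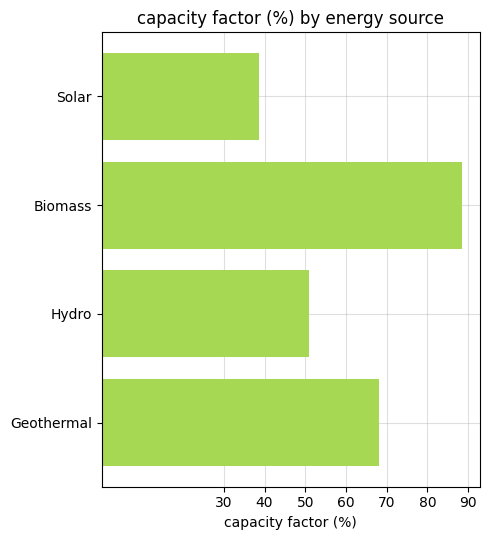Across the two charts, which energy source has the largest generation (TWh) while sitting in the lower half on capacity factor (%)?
Chart 2 median capacity factor (%) ≈ 60; below-median energy sources: Solar, Hydro. Among those, Solar has the highest generation (TWh) (≈ 400).

Solar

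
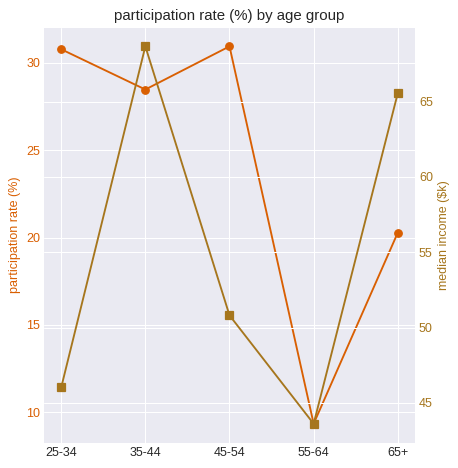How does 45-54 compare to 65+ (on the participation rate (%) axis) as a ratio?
≈ 1.5×

45-54 ≈ 30, 65+ ≈ 20; 30/20 ≈ 1.5.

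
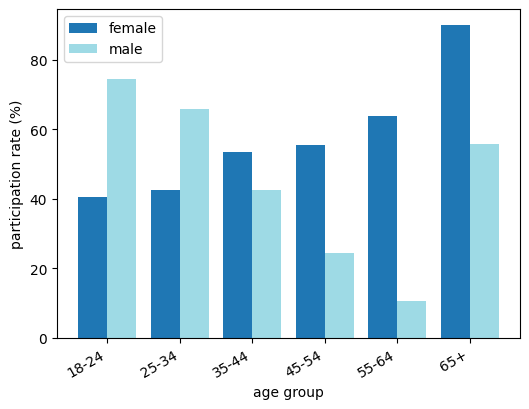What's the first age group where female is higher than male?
35-44

25-34: female ≈ 40 vs male ≈ 70 (not yet); 35-44: female ≈ 50 vs male ≈ 40 (first crossover).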